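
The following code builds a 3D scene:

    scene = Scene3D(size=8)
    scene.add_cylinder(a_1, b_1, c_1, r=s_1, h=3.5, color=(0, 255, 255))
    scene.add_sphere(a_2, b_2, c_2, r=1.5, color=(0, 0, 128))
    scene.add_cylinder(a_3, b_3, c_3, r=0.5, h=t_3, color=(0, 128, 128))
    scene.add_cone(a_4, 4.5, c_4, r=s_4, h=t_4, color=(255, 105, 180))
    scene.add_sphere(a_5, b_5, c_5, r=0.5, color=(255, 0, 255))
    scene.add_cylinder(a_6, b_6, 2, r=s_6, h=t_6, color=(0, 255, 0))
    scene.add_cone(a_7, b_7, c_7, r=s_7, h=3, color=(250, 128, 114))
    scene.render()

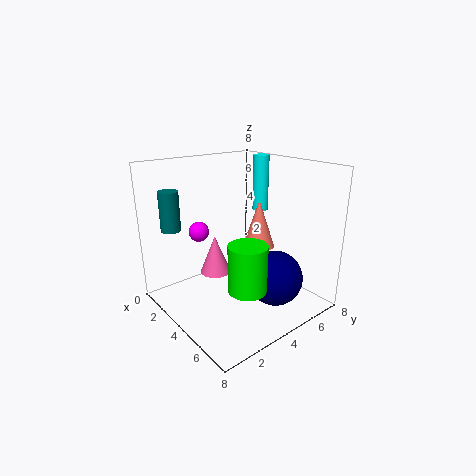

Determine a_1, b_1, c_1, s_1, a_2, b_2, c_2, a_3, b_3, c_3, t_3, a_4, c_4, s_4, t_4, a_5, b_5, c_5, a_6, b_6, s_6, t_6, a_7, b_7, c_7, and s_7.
a_1 = 2
b_1 = 7.5
c_1 = 4.5
s_1 = 0.5
a_2 = 6
b_2 = 5
c_2 = 2
a_3 = 3
b_3 = 0.5
c_3 = 5
t_3 = 2
a_4 = 1
c_4 = 0.5
s_4 = 1
t_4 = 2.5
a_5 = 4
b_5 = 1.5
c_5 = 5
a_6 = 6
b_6 = 3
s_6 = 1
t_6 = 2.5
a_7 = 3
b_7 = 6.5
c_7 = 2.5
s_7 = 1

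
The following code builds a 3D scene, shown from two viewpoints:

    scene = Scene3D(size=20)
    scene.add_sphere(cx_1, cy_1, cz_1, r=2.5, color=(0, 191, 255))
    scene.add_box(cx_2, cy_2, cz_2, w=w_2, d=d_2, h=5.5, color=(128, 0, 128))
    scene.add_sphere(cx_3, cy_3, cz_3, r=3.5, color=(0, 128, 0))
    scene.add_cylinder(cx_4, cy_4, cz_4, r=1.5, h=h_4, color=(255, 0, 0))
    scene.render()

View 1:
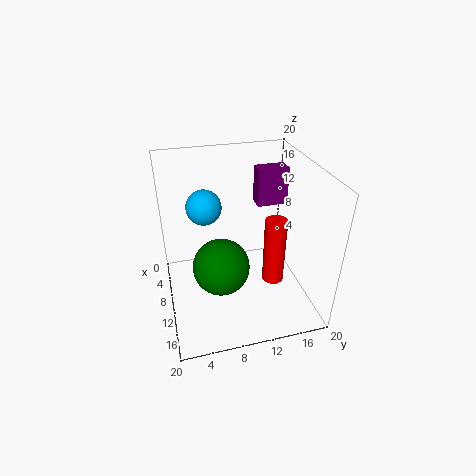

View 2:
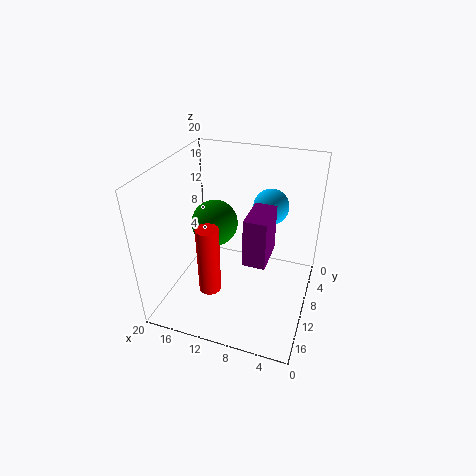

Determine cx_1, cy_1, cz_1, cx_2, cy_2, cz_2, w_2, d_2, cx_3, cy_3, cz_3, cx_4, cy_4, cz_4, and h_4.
cx_1 = 6.5
cy_1 = 6
cz_1 = 13.5
cx_2 = 4
cy_2 = 14
cz_2 = 12.5
w_2 = 2.5
d_2 = 4.5
cx_3 = 15
cy_3 = 6.5
cz_3 = 9.5
cx_4 = 12.5
cy_4 = 14.5
cz_4 = 4
h_4 = 9.5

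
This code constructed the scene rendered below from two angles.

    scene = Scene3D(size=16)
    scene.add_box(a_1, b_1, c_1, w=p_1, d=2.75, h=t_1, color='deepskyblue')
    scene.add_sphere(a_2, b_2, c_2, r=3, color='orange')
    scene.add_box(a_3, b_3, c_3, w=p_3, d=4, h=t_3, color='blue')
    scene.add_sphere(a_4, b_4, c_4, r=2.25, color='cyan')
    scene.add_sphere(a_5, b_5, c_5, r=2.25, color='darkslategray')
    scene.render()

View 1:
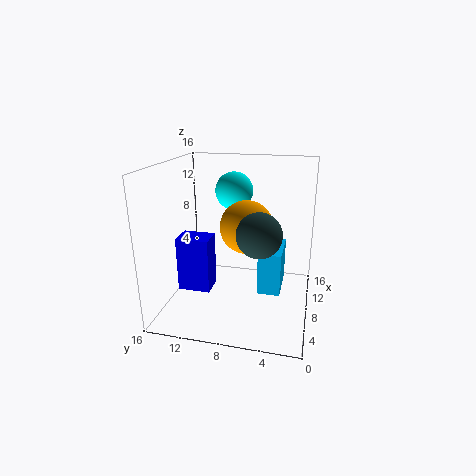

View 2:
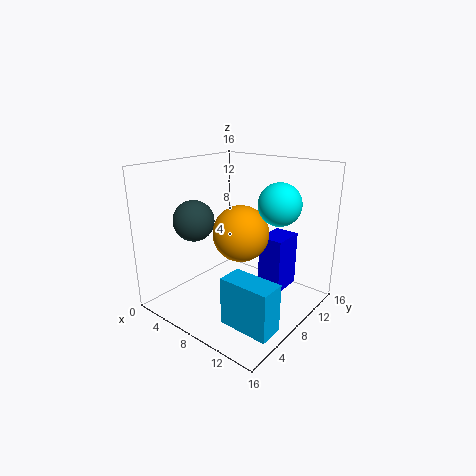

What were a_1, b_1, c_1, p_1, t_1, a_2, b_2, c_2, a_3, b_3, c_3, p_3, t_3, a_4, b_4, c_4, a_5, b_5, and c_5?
a_1 = 9.5; b_1 = 3.25; c_1 = 0.25; p_1 = 5.5; t_1 = 5.25; a_2 = 9; b_2 = 7.25; c_2 = 9; a_3 = 8.25; b_3 = 11.75; c_3 = 0.25; p_3 = 3; t_3 = 6.75; a_4 = 12.25; b_4 = 9.5; c_4 = 12.25; a_5 = 4.25; b_5 = 5; c_5 = 10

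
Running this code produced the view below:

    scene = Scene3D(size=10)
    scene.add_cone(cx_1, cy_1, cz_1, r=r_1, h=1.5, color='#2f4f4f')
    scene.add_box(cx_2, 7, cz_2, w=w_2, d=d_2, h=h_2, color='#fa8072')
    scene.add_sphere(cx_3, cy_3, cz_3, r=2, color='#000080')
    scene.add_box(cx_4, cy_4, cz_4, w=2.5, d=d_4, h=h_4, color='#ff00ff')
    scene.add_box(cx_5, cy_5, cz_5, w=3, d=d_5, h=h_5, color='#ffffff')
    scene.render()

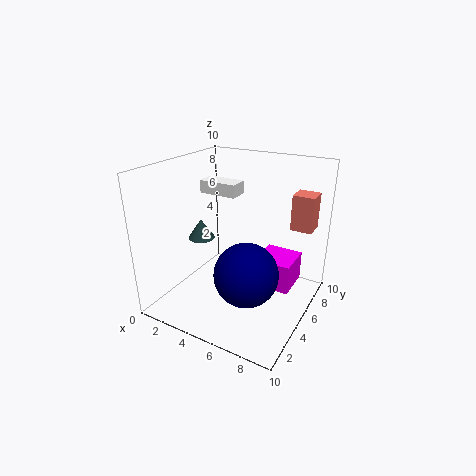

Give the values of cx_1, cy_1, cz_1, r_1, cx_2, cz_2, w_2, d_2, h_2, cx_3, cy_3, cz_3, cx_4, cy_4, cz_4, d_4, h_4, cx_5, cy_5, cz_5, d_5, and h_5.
cx_1 = 1.5
cy_1 = 5.5
cz_1 = 4
r_1 = 1
cx_2 = 8
cz_2 = 5.5
w_2 = 1.5
d_2 = 1.5
h_2 = 2.5
cx_3 = 7
cy_3 = 2.5
cz_3 = 4
cx_4 = 6.5
cy_4 = 4.5
cz_4 = 2
d_4 = 2.5
h_4 = 2
cx_5 = 0.5
cy_5 = 7
cz_5 = 7
d_5 = 1.5
h_5 = 1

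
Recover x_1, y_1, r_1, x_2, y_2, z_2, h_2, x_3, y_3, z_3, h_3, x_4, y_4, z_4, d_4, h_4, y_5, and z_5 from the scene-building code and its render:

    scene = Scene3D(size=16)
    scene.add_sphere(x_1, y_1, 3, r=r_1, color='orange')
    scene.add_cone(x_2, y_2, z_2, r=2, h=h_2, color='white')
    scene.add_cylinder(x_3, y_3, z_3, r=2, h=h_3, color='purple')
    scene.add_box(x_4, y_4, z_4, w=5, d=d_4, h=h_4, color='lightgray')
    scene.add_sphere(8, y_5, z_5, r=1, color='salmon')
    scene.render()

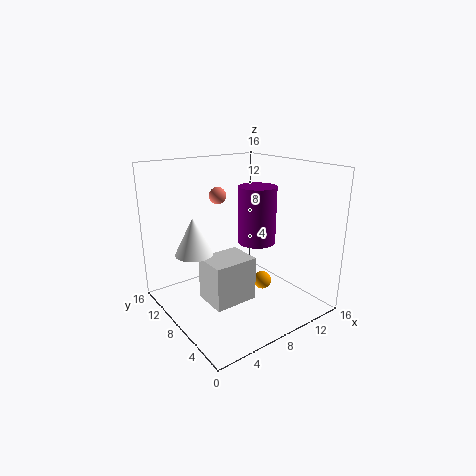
x_1 = 10, y_1 = 6, r_1 = 1, x_2 = 3, y_2 = 9, z_2 = 7, h_2 = 4, x_3 = 9, y_3 = 6, z_3 = 8, h_3 = 6, x_4 = 4, y_4 = 6, z_4 = 1, d_4 = 4, h_4 = 5, y_5 = 12, z_5 = 12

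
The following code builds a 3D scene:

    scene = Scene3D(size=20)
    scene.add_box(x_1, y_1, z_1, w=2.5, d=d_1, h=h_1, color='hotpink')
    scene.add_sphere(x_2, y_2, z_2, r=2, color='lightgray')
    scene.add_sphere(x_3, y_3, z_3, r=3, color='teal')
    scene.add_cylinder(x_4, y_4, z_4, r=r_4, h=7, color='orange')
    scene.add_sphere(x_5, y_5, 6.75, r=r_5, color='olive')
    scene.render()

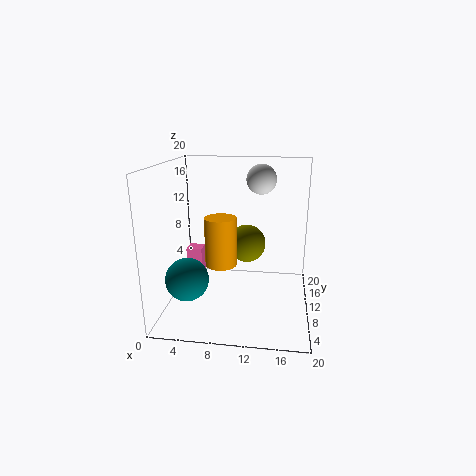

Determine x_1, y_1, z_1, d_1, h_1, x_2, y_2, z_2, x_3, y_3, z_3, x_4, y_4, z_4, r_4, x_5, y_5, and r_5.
x_1 = 0.75
y_1 = 15.25
z_1 = 1
d_1 = 2.5
h_1 = 4.75
x_2 = 13
y_2 = 11
z_2 = 18
x_3 = 3.25
y_3 = 7.25
z_3 = 4.5
x_4 = 7.5
y_4 = 10.25
z_4 = 5.75
r_4 = 2.25
x_5 = 10.5
y_5 = 16.5
r_5 = 3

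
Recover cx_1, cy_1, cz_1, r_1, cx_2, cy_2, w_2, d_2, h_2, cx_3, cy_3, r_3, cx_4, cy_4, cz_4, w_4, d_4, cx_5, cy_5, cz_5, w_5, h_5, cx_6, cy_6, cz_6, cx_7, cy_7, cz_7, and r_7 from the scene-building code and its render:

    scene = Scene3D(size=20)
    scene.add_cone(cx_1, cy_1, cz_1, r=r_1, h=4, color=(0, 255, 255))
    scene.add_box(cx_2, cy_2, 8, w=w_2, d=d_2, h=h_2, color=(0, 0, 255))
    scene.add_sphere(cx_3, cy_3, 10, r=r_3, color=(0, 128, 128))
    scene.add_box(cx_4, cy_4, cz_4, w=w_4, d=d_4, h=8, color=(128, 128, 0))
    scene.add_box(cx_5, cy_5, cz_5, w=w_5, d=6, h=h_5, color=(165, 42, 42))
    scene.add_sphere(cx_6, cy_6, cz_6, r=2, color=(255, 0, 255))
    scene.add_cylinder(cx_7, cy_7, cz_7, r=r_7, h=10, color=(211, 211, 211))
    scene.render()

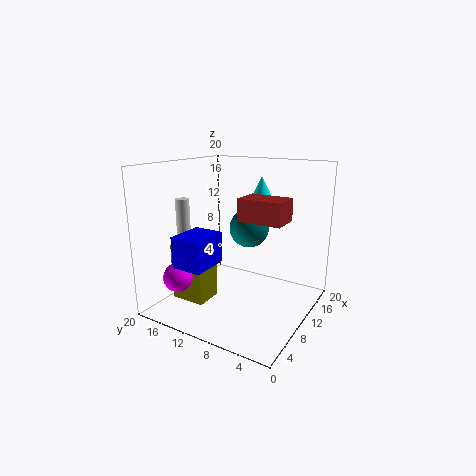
cx_1 = 15; cy_1 = 9; cz_1 = 14; r_1 = 2; cx_2 = 1; cy_2 = 10; w_2 = 5; d_2 = 4; h_2 = 4; cx_3 = 15; cy_3 = 11; r_3 = 3; cx_4 = 5; cy_4 = 13; cz_4 = 1; w_4 = 4; d_4 = 5; cx_5 = 8; cy_5 = 3; cz_5 = 13; w_5 = 4; h_5 = 3; cx_6 = 4; cy_6 = 16; cz_6 = 5; cx_7 = 8; cy_7 = 18; cz_7 = 5; r_7 = 1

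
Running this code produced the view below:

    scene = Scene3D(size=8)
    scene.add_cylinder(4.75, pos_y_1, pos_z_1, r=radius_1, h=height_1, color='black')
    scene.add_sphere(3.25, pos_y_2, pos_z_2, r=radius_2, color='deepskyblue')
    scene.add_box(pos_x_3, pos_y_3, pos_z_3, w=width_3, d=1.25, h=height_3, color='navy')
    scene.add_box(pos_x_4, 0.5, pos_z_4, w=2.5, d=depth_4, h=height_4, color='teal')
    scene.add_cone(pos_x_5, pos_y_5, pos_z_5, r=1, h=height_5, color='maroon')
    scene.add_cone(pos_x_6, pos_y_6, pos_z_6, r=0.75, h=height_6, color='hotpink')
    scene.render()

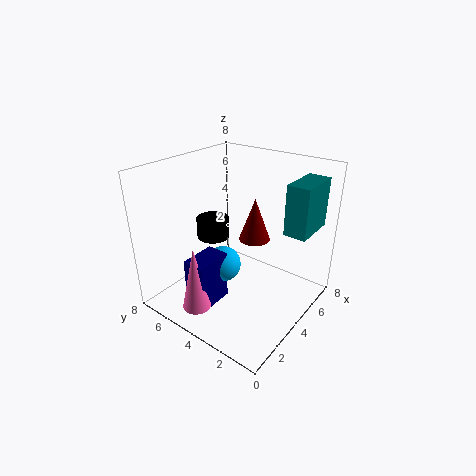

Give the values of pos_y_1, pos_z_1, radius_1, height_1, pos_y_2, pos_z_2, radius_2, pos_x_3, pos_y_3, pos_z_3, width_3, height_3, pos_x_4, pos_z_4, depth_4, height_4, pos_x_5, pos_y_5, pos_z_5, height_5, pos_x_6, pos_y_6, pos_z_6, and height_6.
pos_y_1 = 6.5, pos_z_1 = 3, radius_1 = 1, height_1 = 1.25, pos_y_2 = 4.5, pos_z_2 = 2.5, radius_2 = 1, pos_x_3 = 1, pos_y_3 = 4, pos_z_3 = 0.75, width_3 = 2, height_3 = 2.75, pos_x_4 = 5, pos_z_4 = 4.5, depth_4 = 1.25, height_4 = 2.75, pos_x_5 = 6.75, pos_y_5 = 4.75, pos_z_5 = 2.5, height_5 = 2.75, pos_x_6 = 1, pos_y_6 = 4.5, pos_z_6 = 1, height_6 = 3.5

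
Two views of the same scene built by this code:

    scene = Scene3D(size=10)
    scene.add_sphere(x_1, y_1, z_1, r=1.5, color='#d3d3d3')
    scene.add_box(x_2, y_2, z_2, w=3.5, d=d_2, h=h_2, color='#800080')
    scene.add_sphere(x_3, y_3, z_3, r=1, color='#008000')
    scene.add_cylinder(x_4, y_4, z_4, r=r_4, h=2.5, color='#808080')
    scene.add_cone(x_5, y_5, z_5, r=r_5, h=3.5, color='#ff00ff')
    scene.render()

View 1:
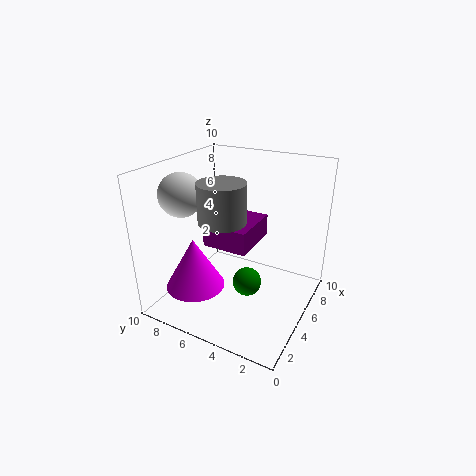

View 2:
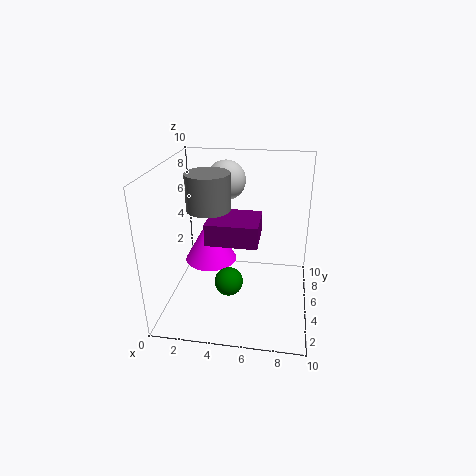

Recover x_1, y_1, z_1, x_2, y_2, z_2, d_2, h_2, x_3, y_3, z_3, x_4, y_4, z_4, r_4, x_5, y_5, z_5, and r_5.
x_1 = 3.5; y_1 = 8.5; z_1 = 8; x_2 = 3; y_2 = 3.5; z_2 = 5; d_2 = 3; h_2 = 1.5; x_3 = 4.5; y_3 = 4; z_3 = 2; x_4 = 3; y_4 = 5; z_4 = 7; r_4 = 1.5; x_5 = 2.5; y_5 = 7; z_5 = 2; r_5 = 2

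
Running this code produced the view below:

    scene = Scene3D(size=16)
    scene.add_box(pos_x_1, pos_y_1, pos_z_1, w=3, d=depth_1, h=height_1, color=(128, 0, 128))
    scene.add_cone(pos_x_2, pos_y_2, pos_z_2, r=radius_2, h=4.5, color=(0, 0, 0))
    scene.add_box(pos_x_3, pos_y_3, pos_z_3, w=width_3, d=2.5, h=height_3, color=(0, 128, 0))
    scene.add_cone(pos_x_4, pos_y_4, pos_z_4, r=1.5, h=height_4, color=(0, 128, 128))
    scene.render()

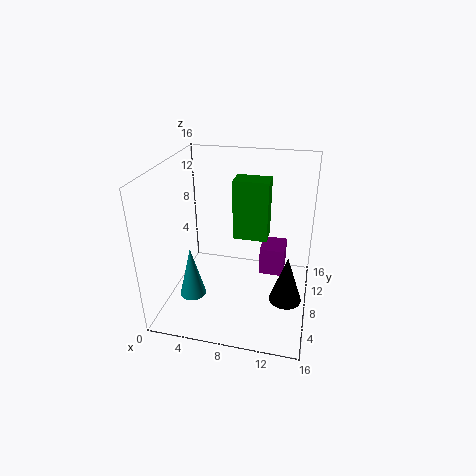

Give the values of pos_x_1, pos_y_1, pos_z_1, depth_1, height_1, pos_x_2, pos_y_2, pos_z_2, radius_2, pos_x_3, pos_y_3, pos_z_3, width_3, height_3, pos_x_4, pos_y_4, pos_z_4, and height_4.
pos_x_1 = 10; pos_y_1 = 11; pos_z_1 = 1.5; depth_1 = 3.5; height_1 = 3.5; pos_x_2 = 14; pos_y_2 = 2; pos_z_2 = 5.5; radius_2 = 1.5; pos_x_3 = 7; pos_y_3 = 9.5; pos_z_3 = 7; width_3 = 4; height_3 = 7; pos_x_4 = 3; pos_y_4 = 6; pos_z_4 = 1; height_4 = 6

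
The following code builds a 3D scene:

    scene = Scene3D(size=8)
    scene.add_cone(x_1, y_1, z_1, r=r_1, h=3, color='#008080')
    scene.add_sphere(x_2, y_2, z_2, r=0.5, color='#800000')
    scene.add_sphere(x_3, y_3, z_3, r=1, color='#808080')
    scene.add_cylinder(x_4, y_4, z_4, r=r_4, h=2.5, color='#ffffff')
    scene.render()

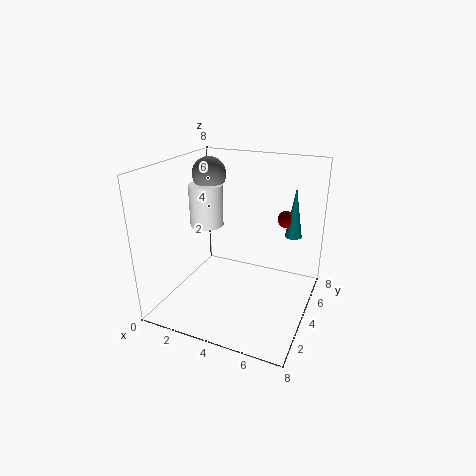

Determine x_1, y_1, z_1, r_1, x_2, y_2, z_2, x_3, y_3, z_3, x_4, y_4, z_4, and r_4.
x_1 = 6.5; y_1 = 6.5; z_1 = 3.5; r_1 = 0.5; x_2 = 6; y_2 = 6.5; z_2 = 4.5; x_3 = 1.5; y_3 = 5.5; z_3 = 7; x_4 = 1.5; y_4 = 5; z_4 = 4; r_4 = 1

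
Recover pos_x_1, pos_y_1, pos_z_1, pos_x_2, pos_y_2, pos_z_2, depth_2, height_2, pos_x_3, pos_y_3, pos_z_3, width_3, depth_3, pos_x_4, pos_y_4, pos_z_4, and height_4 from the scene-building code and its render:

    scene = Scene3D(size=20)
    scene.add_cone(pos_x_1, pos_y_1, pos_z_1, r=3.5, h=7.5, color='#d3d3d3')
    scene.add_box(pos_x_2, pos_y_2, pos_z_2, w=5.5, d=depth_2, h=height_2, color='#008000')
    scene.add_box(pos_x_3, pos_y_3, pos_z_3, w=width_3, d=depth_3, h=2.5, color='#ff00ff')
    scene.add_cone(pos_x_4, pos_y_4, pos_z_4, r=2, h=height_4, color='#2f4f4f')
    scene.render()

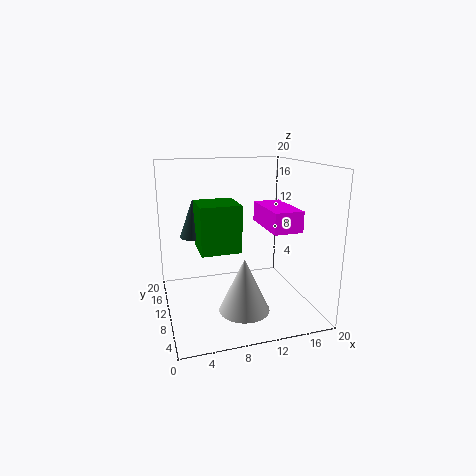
pos_x_1 = 10
pos_y_1 = 7
pos_z_1 = 0.5
pos_x_2 = 4.5
pos_y_2 = 8
pos_z_2 = 8.5
depth_2 = 5.5
height_2 = 6.5
pos_x_3 = 11.5
pos_y_3 = 1
pos_z_3 = 13
width_3 = 3.5
depth_3 = 7
pos_x_4 = 4.5
pos_y_4 = 14
pos_z_4 = 9.5
height_4 = 5.5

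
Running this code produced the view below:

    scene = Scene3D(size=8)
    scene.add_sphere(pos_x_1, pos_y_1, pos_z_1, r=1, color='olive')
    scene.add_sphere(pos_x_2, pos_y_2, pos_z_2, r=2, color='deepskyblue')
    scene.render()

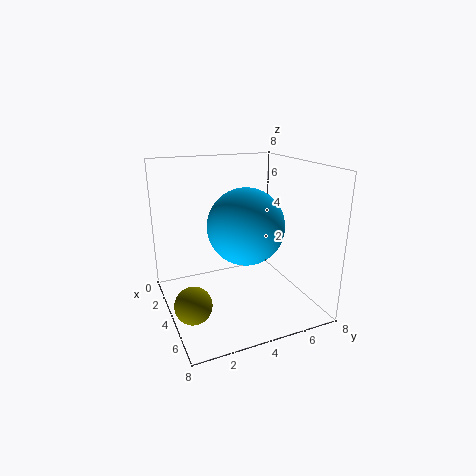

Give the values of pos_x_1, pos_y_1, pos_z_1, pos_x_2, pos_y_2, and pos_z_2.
pos_x_1 = 5
pos_y_1 = 1
pos_z_1 = 1
pos_x_2 = 5
pos_y_2 = 4
pos_z_2 = 5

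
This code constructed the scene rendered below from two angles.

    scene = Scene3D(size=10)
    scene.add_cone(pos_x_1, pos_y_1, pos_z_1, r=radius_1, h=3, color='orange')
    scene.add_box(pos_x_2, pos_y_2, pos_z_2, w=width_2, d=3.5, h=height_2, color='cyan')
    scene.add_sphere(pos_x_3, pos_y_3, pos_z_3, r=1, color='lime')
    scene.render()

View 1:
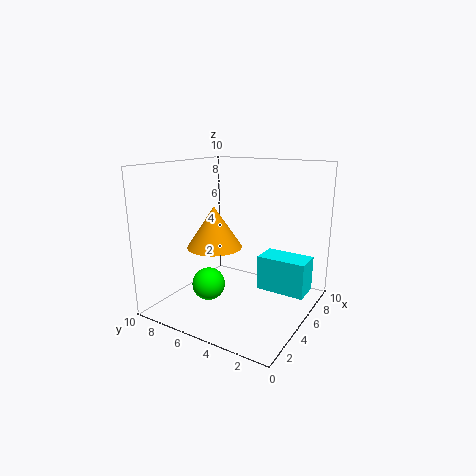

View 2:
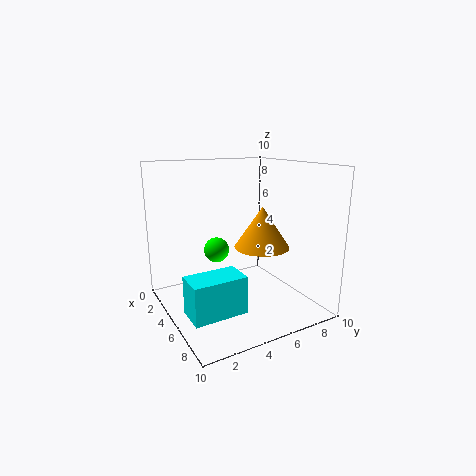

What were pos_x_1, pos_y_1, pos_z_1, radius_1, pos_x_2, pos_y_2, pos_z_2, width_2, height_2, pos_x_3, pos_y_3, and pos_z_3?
pos_x_1 = 5; pos_y_1 = 7; pos_z_1 = 4; radius_1 = 2; pos_x_2 = 6; pos_y_2 = 0.5; pos_z_2 = 1; width_2 = 2; height_2 = 2.5; pos_x_3 = 1.5; pos_y_3 = 5; pos_z_3 = 3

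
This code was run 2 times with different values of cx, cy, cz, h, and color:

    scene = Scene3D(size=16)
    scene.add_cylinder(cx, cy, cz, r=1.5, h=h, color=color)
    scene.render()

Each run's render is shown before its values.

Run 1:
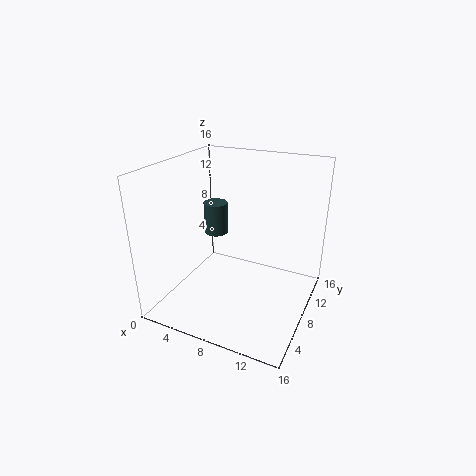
cx = 3; cy = 12; cz = 6; h = 4; color = 'darkslategray'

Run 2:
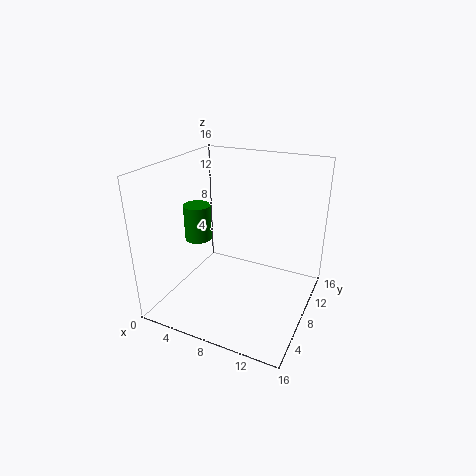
cx = 3.5; cy = 7; cz = 7.5; h = 4; color = 'green'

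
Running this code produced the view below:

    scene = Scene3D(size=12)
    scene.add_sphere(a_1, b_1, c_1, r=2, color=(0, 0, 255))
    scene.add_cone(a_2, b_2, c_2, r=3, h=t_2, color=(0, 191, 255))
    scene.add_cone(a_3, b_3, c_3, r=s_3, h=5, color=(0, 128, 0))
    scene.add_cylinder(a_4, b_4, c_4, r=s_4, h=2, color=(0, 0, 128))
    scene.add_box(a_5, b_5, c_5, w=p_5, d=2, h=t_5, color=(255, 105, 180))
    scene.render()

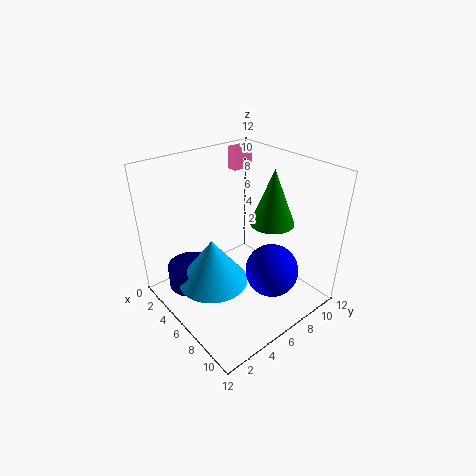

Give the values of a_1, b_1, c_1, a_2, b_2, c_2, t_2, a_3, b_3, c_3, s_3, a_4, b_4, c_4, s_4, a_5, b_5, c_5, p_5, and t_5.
a_1 = 10, b_1 = 6, c_1 = 5, a_2 = 5, b_2 = 4, c_2 = 2, t_2 = 4, a_3 = 6, b_3 = 10, c_3 = 6, s_3 = 2, a_4 = 3, b_4 = 3, c_4 = 1, s_4 = 2, a_5 = 1, b_5 = 9, c_5 = 10, p_5 = 1, t_5 = 2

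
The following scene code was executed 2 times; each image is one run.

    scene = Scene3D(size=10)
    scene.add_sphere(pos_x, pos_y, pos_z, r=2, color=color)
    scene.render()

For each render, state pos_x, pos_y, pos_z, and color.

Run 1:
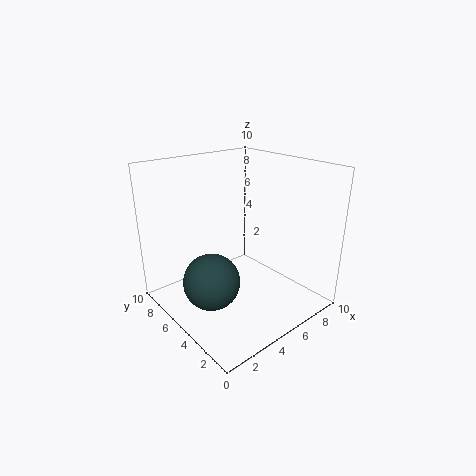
pos_x = 3, pos_y = 5.5, pos_z = 2, color = 'darkslategray'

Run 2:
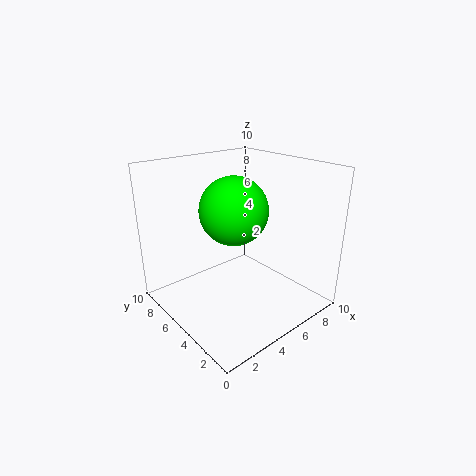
pos_x = 3, pos_y = 3, pos_z = 8, color = 'lime'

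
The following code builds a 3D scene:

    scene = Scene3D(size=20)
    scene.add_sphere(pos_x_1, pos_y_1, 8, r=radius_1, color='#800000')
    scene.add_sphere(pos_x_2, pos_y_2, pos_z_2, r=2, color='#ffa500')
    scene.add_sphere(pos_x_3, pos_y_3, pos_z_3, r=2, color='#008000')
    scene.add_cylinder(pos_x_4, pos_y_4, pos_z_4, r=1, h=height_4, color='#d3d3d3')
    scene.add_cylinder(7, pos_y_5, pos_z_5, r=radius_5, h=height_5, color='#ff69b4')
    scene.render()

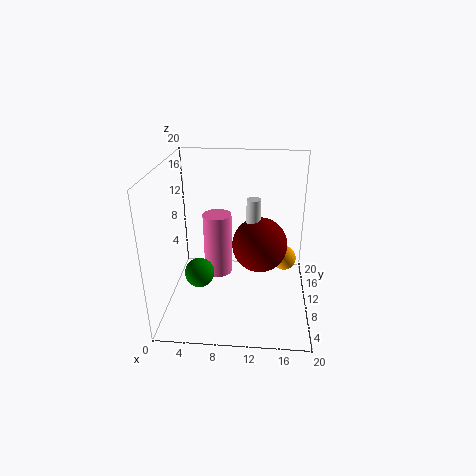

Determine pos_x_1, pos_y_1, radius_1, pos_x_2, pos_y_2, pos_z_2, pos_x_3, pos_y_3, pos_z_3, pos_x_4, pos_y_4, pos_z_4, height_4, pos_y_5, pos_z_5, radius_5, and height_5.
pos_x_1 = 13
pos_y_1 = 12
radius_1 = 4
pos_x_2 = 17
pos_y_2 = 17
pos_z_2 = 3
pos_x_3 = 5
pos_y_3 = 7
pos_z_3 = 6
pos_x_4 = 12
pos_y_4 = 12
pos_z_4 = 9
height_4 = 6
pos_y_5 = 11
pos_z_5 = 4
radius_5 = 2
height_5 = 9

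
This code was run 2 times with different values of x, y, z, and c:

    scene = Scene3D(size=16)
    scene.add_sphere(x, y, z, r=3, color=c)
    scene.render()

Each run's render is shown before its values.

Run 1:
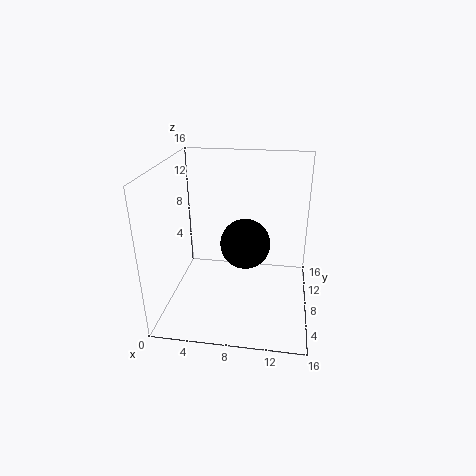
x = 8.5; y = 10.5; z = 6; c = 'black'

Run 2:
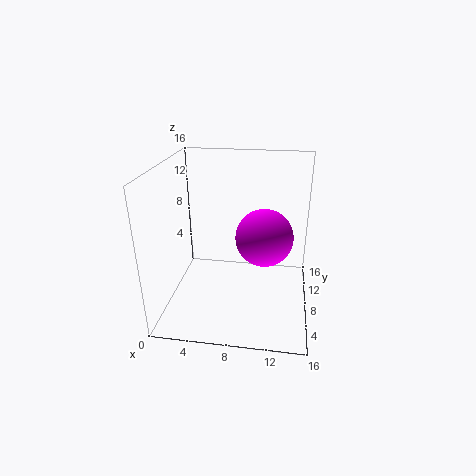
x = 11; y = 6.5; z = 9; c = 'magenta'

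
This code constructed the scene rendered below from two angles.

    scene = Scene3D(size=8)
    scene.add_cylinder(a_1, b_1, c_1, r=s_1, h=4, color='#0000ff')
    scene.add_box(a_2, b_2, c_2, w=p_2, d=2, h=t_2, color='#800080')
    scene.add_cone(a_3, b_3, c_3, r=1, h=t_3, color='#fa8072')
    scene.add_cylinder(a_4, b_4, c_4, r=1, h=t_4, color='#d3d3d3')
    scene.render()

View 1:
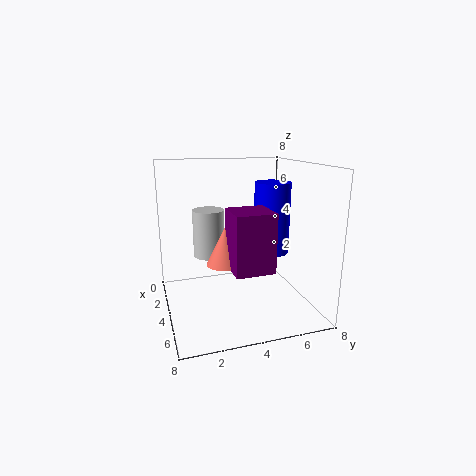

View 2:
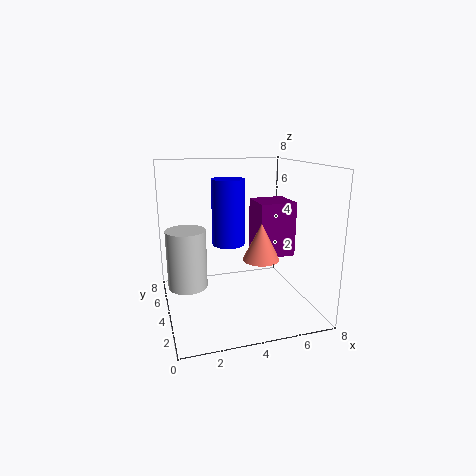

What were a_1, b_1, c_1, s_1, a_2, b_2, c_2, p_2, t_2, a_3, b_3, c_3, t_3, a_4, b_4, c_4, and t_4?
a_1 = 4
b_1 = 6
c_1 = 3
s_1 = 1
a_2 = 5
b_2 = 3
c_2 = 3
p_2 = 2
t_2 = 3
a_3 = 5
b_3 = 3
c_3 = 3
t_3 = 2
a_4 = 1
b_4 = 3
c_4 = 2
t_4 = 3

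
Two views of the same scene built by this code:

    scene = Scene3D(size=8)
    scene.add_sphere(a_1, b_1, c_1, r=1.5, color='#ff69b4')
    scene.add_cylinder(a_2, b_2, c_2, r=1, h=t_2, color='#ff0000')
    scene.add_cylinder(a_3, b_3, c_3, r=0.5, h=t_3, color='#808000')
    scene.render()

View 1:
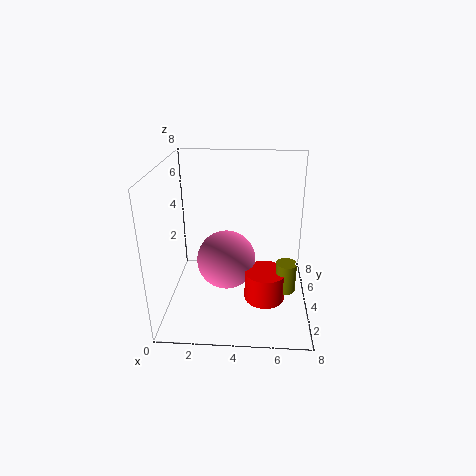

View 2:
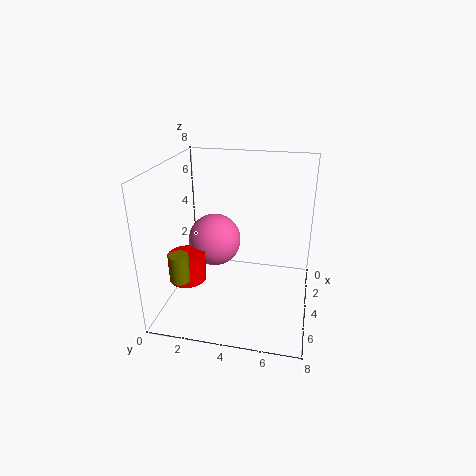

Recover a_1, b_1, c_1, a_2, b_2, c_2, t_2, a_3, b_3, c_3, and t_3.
a_1 = 3.5
b_1 = 2.5
c_1 = 3.5
a_2 = 5.5
b_2 = 1.5
c_2 = 2
t_2 = 1.5
a_3 = 6.5
b_3 = 1.5
c_3 = 2.5
t_3 = 1.5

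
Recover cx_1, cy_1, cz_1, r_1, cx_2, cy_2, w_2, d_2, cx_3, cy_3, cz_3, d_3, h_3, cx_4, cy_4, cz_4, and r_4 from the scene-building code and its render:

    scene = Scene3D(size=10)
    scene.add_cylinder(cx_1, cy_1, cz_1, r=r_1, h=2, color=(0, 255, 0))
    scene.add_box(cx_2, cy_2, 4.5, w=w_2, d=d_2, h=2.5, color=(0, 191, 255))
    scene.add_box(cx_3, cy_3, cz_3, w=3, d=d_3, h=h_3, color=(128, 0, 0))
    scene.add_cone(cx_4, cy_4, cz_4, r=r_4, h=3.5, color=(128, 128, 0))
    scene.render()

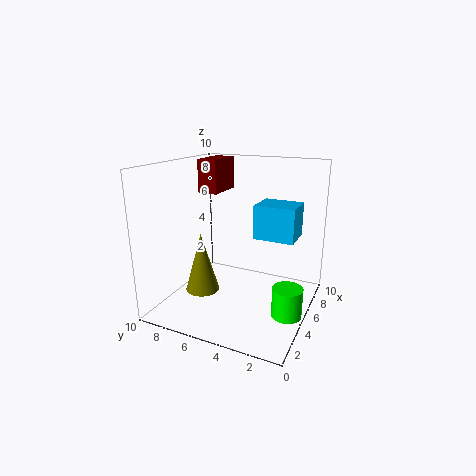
cx_1 = 4; cy_1 = 1; cz_1 = 0.5; r_1 = 1; cx_2 = 6.5; cy_2 = 1.5; w_2 = 2.5; d_2 = 3; cx_3 = 6.5; cy_3 = 7.5; cz_3 = 7.5; d_3 = 1.5; h_3 = 2.5; cx_4 = 1; cy_4 = 5.5; cz_4 = 3; r_4 = 1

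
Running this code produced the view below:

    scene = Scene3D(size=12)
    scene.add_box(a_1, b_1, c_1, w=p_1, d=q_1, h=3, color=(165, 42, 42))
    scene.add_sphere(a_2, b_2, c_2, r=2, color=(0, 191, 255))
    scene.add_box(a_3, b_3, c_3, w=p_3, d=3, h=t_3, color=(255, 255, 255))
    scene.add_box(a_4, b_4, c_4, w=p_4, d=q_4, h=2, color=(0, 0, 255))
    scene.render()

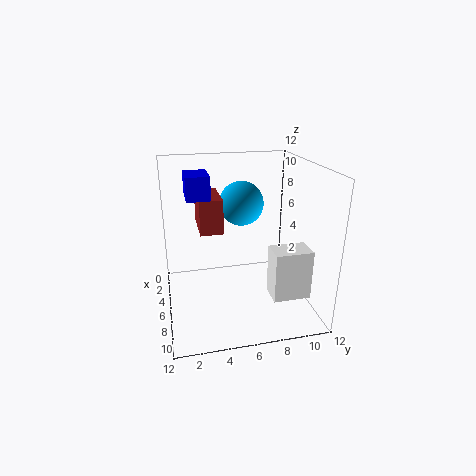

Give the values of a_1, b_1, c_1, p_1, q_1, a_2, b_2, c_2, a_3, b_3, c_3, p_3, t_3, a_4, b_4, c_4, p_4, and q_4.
a_1 = 1, b_1 = 3, c_1 = 6, p_1 = 4, q_1 = 2, a_2 = 3, b_2 = 7, c_2 = 8, a_3 = 8, b_3 = 8, c_3 = 2, p_3 = 2, t_3 = 4, a_4 = 2, b_4 = 2, c_4 = 9, p_4 = 3, q_4 = 2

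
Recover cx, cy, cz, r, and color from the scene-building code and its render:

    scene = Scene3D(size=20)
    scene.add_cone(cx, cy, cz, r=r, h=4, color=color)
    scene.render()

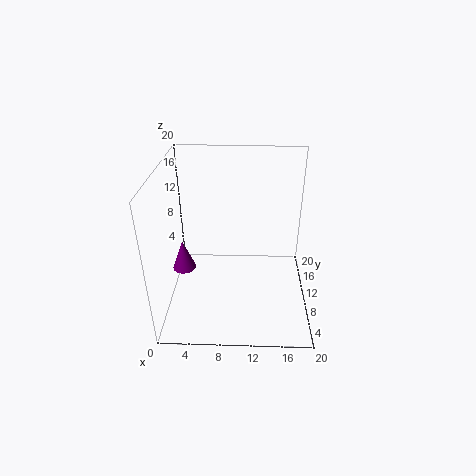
cx = 3; cy = 6.5; cz = 7.5; r = 1.5; color = 'purple'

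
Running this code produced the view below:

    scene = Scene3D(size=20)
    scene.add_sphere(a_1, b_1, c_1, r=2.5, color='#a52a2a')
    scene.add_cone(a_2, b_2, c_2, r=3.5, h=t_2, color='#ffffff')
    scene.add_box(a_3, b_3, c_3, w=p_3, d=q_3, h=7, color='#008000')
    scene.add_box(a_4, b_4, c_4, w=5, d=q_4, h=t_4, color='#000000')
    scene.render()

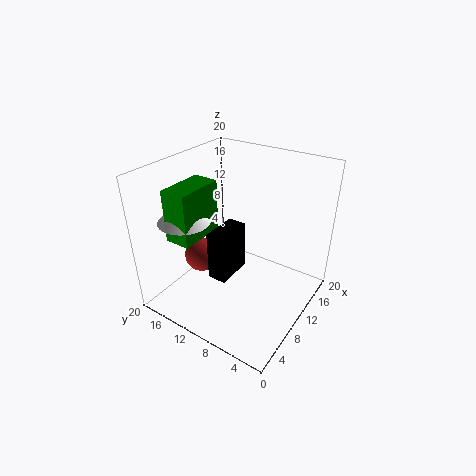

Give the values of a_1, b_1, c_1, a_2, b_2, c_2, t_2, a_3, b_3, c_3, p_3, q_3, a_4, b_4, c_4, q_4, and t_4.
a_1 = 8.5
b_1 = 15.5
c_1 = 6
a_2 = 5.5
b_2 = 15.5
c_2 = 13
t_2 = 3.5
a_3 = 3
b_3 = 13
c_3 = 11
p_3 = 6.5
q_3 = 3.5
a_4 = 4.5
b_4 = 8.5
c_4 = 6.5
q_4 = 2.5
t_4 = 6.5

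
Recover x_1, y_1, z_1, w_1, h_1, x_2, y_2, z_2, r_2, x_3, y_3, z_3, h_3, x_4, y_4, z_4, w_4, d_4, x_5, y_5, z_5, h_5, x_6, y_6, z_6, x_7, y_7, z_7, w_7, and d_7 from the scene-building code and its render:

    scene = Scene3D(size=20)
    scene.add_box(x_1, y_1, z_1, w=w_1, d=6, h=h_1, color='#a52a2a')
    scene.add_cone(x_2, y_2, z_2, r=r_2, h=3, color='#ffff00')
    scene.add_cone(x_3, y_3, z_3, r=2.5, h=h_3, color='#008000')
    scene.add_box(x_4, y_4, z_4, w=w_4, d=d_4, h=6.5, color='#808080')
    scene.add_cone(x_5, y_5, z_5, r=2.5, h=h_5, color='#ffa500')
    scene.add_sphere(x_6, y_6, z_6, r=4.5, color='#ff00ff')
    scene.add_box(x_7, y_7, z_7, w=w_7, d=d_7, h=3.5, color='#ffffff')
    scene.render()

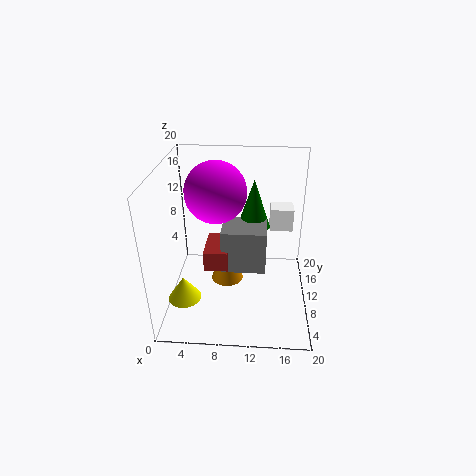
x_1 = 5; y_1 = 9.5; z_1 = 4.5; w_1 = 3.5; h_1 = 3; x_2 = 4; y_2 = 2; z_2 = 6; r_2 = 2; x_3 = 12; y_3 = 15.5; z_3 = 9; h_3 = 7.5; x_4 = 7.5; y_4 = 10; z_4 = 4; w_4 = 6.5; d_4 = 5.5; x_5 = 8; y_5 = 13.5; z_5 = 0.5; h_5 = 7.5; x_6 = 6.5; y_6 = 14; z_6 = 15; x_7 = 14.5; y_7 = 15; z_7 = 8.5; w_7 = 3.5; d_7 = 3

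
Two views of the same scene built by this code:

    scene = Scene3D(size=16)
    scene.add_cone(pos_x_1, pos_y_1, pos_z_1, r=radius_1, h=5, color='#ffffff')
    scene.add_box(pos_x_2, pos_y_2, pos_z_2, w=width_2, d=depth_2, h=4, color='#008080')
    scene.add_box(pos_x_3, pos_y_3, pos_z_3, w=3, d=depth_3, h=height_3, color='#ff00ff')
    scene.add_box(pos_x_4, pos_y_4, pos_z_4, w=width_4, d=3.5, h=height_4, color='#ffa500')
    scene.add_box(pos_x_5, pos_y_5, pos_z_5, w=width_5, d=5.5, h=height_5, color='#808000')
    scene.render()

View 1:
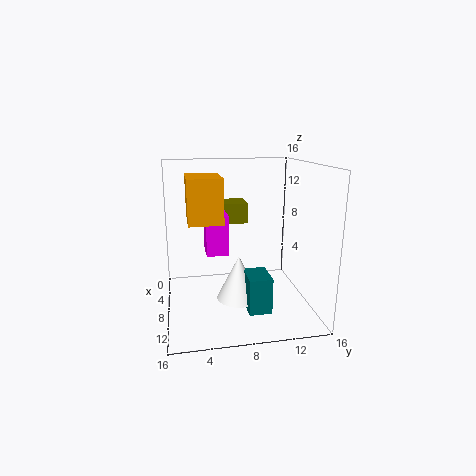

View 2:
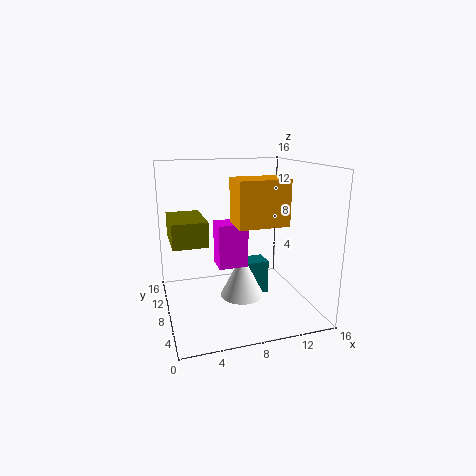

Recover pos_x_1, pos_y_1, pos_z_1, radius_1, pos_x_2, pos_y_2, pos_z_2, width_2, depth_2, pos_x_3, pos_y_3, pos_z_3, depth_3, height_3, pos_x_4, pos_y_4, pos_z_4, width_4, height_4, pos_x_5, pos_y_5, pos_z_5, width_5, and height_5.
pos_x_1 = 8.5
pos_y_1 = 8
pos_z_1 = 1
radius_1 = 2.5
pos_x_2 = 8.5
pos_y_2 = 8.5
pos_z_2 = 0.5
width_2 = 3.5
depth_2 = 2.5
pos_x_3 = 5
pos_y_3 = 4.5
pos_z_3 = 6
depth_3 = 2.5
height_3 = 4.5
pos_x_4 = 6.5
pos_y_4 = 2.5
pos_z_4 = 10.5
width_4 = 5
height_4 = 4.5
pos_x_5 = 0.5
pos_y_5 = 4.5
pos_z_5 = 8.5
width_5 = 3.5
height_5 = 2.5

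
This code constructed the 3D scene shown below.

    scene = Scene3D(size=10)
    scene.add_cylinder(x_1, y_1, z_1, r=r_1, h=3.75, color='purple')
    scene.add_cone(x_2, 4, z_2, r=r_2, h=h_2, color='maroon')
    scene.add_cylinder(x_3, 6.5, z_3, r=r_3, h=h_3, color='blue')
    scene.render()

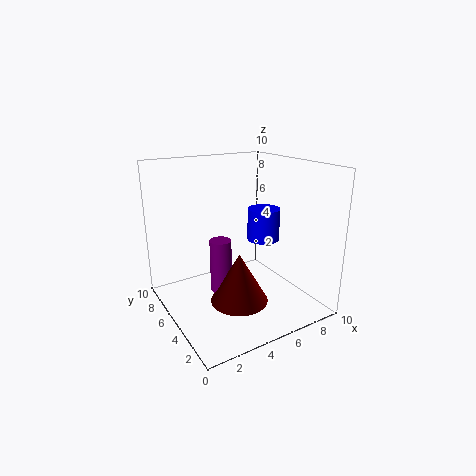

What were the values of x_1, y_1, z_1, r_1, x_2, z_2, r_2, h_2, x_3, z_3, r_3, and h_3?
x_1 = 3.75
y_1 = 5.25
z_1 = 1.25
r_1 = 0.75
x_2 = 4.5
z_2 = 0.75
r_2 = 2
h_2 = 3.5
x_3 = 8.25
z_3 = 3.75
r_3 = 1.25
h_3 = 2.5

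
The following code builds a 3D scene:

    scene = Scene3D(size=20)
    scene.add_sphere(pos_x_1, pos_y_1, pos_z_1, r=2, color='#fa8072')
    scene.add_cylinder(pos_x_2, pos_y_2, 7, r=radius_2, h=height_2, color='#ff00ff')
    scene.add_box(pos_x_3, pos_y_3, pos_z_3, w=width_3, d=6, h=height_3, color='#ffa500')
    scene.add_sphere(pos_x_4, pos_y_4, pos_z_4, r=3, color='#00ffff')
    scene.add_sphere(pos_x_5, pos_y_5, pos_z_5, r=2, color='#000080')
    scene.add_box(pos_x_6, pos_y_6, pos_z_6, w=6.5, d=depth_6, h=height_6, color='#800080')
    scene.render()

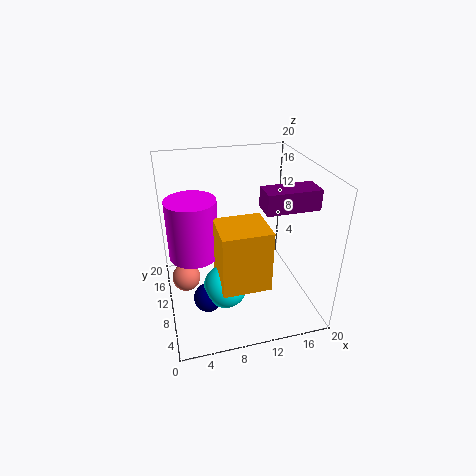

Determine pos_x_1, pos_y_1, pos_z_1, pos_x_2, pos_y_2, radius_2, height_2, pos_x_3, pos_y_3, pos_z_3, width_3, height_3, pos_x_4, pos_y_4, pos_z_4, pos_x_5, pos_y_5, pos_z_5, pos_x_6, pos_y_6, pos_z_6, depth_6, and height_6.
pos_x_1 = 2.5, pos_y_1 = 11, pos_z_1 = 4, pos_x_2 = 4, pos_y_2 = 12, radius_2 = 3.5, height_2 = 8.5, pos_x_3 = 6.5, pos_y_3 = 4, pos_z_3 = 5, width_3 = 6.5, height_3 = 8.5, pos_x_4 = 7.5, pos_y_4 = 7.5, pos_z_4 = 4, pos_x_5 = 5, pos_y_5 = 7.5, pos_z_5 = 2.5, pos_x_6 = 11.5, pos_y_6 = 3, pos_z_6 = 16.5, depth_6 = 3, height_6 = 2.5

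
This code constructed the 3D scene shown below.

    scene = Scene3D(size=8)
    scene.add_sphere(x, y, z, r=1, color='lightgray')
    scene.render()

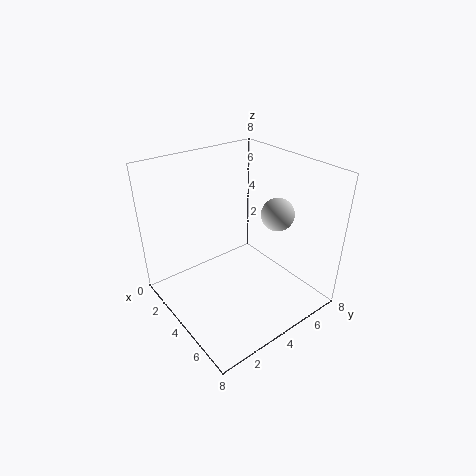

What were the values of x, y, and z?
x = 4
y = 7
z = 4.5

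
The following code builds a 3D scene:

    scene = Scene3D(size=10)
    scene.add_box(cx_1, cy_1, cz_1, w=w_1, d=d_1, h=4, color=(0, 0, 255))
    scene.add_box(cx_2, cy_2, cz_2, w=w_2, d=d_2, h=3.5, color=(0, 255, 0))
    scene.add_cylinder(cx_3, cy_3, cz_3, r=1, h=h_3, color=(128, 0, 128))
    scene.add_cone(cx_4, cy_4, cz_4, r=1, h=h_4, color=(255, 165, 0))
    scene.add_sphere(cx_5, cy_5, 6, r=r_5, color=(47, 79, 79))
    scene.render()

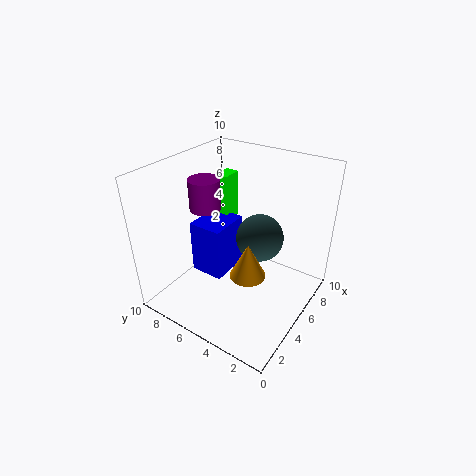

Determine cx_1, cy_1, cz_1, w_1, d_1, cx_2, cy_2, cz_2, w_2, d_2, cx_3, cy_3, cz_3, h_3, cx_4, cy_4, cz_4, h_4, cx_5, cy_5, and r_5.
cx_1 = 4; cy_1 = 6; cz_1 = 1.5; w_1 = 3; d_1 = 2.5; cx_2 = 6.5; cy_2 = 7; cz_2 = 5; w_2 = 1.5; d_2 = 1; cx_3 = 3.5; cy_3 = 6.5; cz_3 = 7.5; h_3 = 2; cx_4 = 1.5; cy_4 = 2; cz_4 = 5.5; h_4 = 2; cx_5 = 4.5; cy_5 = 3; r_5 = 1.5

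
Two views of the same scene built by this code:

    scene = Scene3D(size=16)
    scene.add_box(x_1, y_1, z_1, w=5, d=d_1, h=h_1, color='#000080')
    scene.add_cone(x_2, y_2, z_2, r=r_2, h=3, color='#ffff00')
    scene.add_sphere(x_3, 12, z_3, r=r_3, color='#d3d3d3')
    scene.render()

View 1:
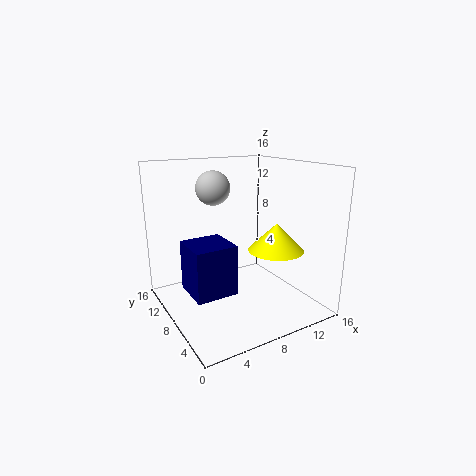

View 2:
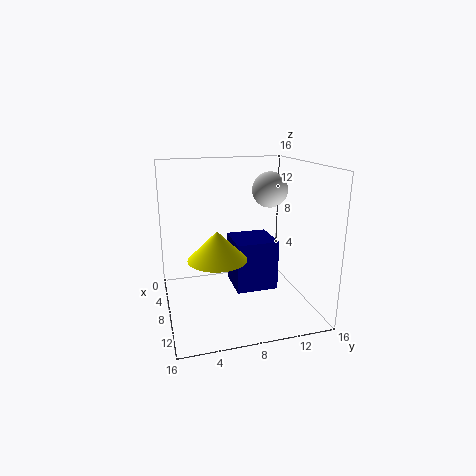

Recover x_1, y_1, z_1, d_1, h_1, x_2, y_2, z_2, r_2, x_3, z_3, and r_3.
x_1 = 3
y_1 = 8
z_1 = 1
d_1 = 5
h_1 = 6
x_2 = 11
y_2 = 5
z_2 = 7
r_2 = 3
x_3 = 7
z_3 = 13
r_3 = 2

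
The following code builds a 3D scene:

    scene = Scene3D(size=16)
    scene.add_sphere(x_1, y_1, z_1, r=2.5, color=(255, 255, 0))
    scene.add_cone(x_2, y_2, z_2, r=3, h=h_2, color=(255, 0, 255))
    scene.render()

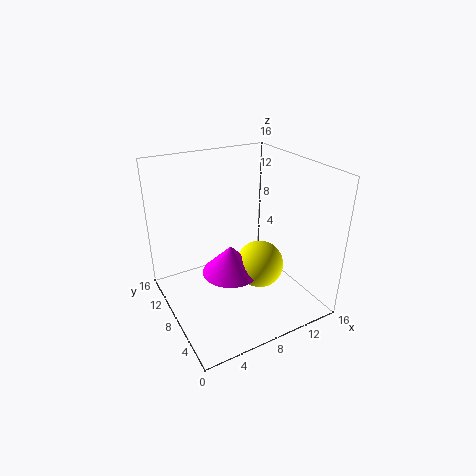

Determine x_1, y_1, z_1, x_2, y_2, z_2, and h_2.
x_1 = 9, y_1 = 5, z_1 = 6, x_2 = 6, y_2 = 6, z_2 = 5.5, h_2 = 3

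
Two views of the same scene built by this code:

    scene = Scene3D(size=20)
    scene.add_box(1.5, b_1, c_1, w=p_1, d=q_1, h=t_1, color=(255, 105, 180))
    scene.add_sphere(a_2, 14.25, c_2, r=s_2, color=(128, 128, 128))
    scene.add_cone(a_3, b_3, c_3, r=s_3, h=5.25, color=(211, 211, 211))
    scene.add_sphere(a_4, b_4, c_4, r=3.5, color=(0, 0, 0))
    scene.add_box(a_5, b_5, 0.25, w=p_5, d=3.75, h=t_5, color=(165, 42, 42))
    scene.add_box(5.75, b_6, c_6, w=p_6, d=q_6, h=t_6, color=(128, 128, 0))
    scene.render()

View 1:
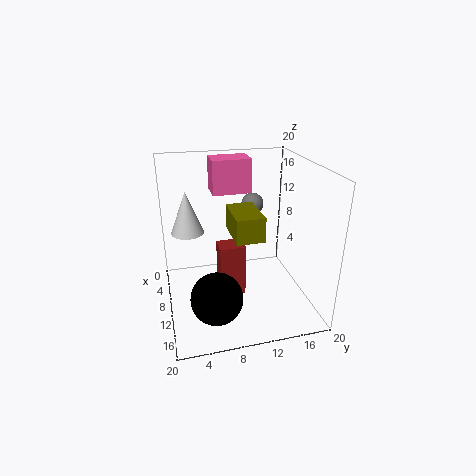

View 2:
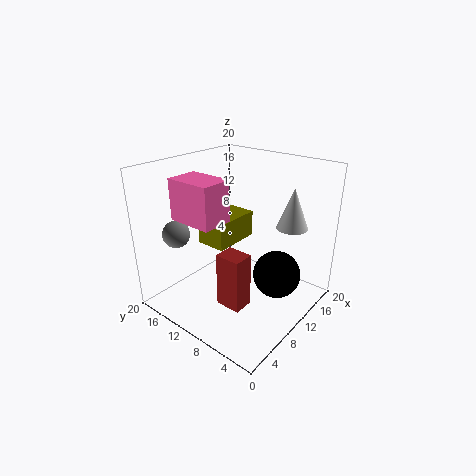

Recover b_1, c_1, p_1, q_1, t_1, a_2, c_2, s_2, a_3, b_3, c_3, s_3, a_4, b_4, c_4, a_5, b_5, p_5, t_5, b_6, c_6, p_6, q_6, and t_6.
b_1 = 7.5; c_1 = 14.75; p_1 = 4; q_1 = 5.75; t_1 = 5; a_2 = 2.75; c_2 = 12; s_2 = 1.75; a_3 = 12.25; b_3 = 3; c_3 = 12.75; s_3 = 2; a_4 = 14.25; b_4 = 6; c_4 = 3.5; a_5 = 6.75; b_5 = 7.5; p_5 = 3; t_5 = 8; b_6 = 9.25; c_6 = 10; p_6 = 6.5; q_6 = 4; t_6 = 3.5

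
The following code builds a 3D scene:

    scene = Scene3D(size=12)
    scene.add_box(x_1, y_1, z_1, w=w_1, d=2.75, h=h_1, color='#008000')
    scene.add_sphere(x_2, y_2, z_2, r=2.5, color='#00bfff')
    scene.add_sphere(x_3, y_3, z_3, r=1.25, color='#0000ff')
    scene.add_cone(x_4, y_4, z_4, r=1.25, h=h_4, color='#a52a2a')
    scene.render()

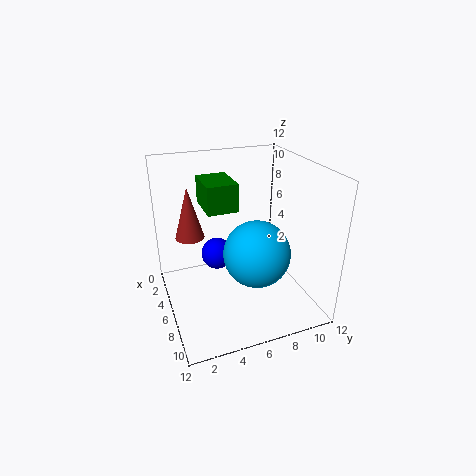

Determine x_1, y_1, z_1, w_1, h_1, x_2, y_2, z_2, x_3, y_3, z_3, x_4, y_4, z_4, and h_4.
x_1 = 0.5
y_1 = 4
z_1 = 7.5
w_1 = 3.75
h_1 = 2.5
x_2 = 9.25
y_2 = 6.25
z_2 = 6.25
x_3 = 6.5
y_3 = 4
z_3 = 5.25
x_4 = 3.5
y_4 = 2.5
z_4 = 5.5
h_4 = 4.5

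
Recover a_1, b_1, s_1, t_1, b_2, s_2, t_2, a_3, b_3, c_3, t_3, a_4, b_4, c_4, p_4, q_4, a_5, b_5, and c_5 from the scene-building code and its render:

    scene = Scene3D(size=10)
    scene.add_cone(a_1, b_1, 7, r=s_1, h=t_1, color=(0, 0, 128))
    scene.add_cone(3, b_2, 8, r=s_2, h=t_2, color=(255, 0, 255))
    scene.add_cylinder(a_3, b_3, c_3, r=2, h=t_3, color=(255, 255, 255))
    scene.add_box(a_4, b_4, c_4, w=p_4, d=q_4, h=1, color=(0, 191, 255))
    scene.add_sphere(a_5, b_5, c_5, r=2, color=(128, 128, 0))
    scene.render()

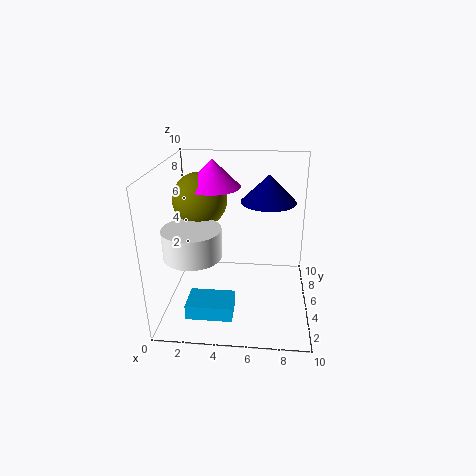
a_1 = 7, b_1 = 7, s_1 = 2, t_1 = 2, b_2 = 7, s_2 = 2, t_2 = 2, a_3 = 2, b_3 = 4, c_3 = 4, t_3 = 2, a_4 = 2, b_4 = 1, c_4 = 1, p_4 = 3, q_4 = 2, a_5 = 2, b_5 = 7, c_5 = 7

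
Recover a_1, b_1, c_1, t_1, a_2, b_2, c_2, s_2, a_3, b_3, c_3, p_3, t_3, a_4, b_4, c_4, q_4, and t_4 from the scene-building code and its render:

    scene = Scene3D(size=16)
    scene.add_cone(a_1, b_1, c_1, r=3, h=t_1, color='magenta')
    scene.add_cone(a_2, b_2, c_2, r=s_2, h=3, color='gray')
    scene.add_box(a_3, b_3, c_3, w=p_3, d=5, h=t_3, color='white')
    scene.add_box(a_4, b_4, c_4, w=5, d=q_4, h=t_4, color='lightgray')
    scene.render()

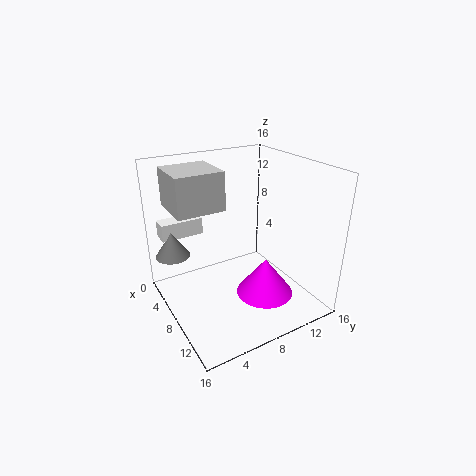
a_1 = 12; b_1 = 9; c_1 = 3; t_1 = 4; a_2 = 3; b_2 = 2; c_2 = 5; s_2 = 2; a_3 = 1; b_3 = 1; c_3 = 7; p_3 = 2; t_3 = 2; a_4 = 4; b_4 = 1; c_4 = 12; q_4 = 5; t_4 = 4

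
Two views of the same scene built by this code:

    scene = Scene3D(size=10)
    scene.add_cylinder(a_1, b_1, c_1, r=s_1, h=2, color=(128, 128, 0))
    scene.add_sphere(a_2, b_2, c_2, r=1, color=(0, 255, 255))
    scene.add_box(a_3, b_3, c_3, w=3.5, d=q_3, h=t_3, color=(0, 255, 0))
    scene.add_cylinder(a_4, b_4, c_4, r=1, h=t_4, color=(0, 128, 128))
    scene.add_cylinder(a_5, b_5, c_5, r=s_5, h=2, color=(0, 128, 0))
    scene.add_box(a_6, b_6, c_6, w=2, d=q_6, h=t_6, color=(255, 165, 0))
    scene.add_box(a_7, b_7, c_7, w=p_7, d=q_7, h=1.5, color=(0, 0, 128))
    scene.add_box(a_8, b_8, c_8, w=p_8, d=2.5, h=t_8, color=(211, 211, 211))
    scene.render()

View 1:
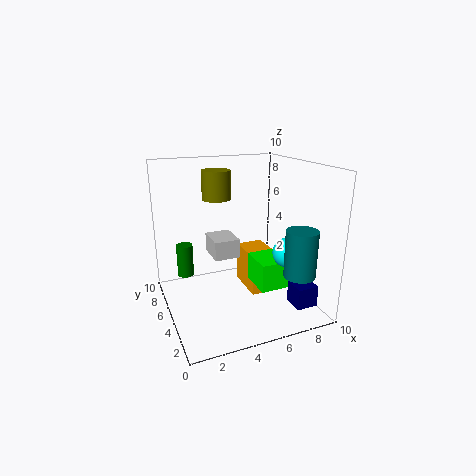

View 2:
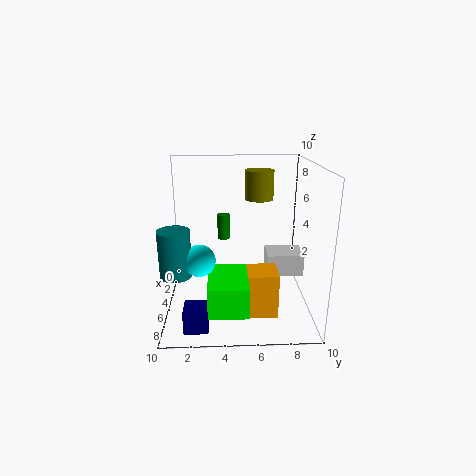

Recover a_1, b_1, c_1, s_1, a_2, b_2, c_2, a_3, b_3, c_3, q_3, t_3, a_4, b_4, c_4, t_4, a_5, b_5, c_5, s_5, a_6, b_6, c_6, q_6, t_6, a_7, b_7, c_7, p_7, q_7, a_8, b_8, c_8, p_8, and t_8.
a_1 = 4
b_1 = 6.5
c_1 = 7.5
s_1 = 1
a_2 = 7.5
b_2 = 2.5
c_2 = 4.5
a_3 = 6
b_3 = 3
c_3 = 1.5
q_3 = 2.5
t_3 = 2
a_4 = 7.5
b_4 = 1
c_4 = 3.5
t_4 = 3
a_5 = 1
b_5 = 4
c_5 = 3.5
s_5 = 0.5
a_6 = 6
b_6 = 4.5
c_6 = 0.5
q_6 = 3
t_6 = 3
a_7 = 8
b_7 = 1.5
c_7 = 0.5
p_7 = 1.5
q_7 = 1.5
a_8 = 4
b_8 = 7
c_8 = 2.5
p_8 = 2
t_8 = 1.5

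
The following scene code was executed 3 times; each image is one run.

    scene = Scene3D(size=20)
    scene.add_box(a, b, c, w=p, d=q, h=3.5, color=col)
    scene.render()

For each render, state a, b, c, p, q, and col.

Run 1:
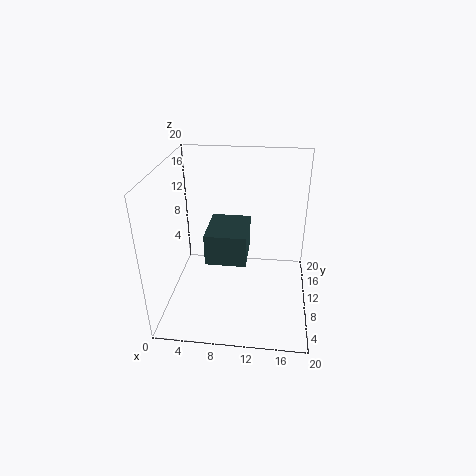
a = 7.5
b = 0.5
c = 12
p = 4.5
q = 5.5
col = 'darkslategray'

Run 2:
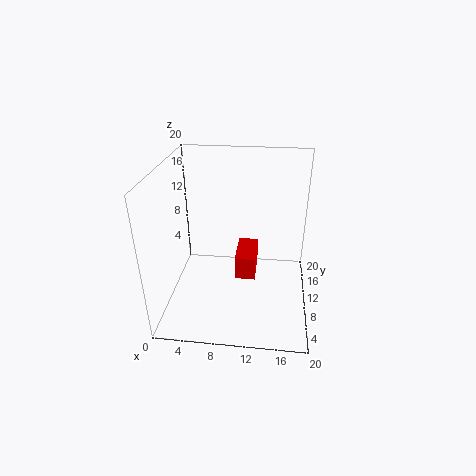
a = 9.5
b = 10
c = 3
p = 3
q = 6
col = 'red'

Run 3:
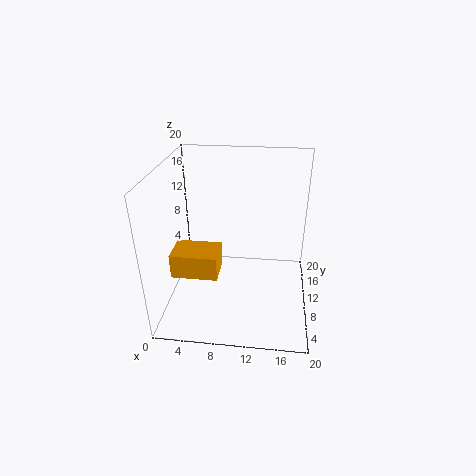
a = 1
b = 6.5
c = 5
p = 6.5
q = 4.5
col = 'orange'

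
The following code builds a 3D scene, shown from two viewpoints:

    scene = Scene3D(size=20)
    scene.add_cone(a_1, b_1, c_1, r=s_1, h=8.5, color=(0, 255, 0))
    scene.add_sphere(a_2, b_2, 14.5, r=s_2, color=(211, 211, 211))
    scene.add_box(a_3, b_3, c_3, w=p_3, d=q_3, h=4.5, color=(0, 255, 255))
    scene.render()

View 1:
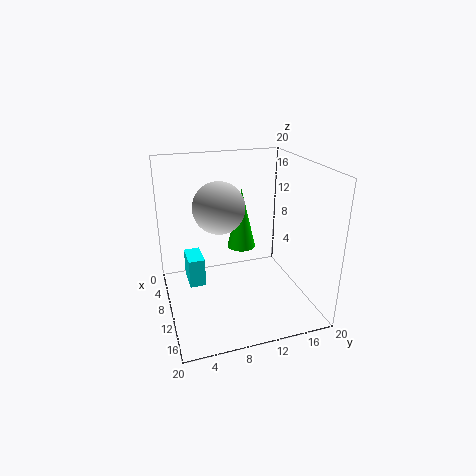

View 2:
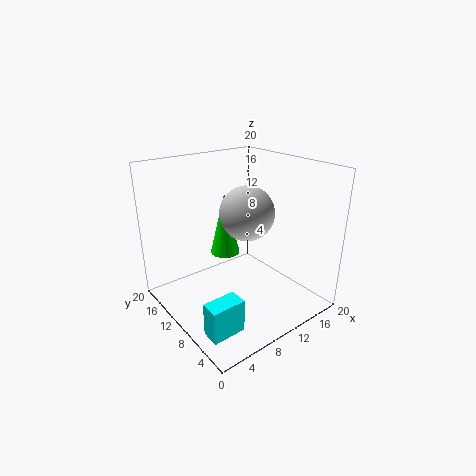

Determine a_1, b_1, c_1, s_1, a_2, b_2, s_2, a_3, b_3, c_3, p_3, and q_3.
a_1 = 8.5; b_1 = 11; c_1 = 8; s_1 = 2; a_2 = 9.5; b_2 = 7.5; s_2 = 3.5; a_3 = 1.5; b_3 = 3.5; c_3 = 0.5; p_3 = 4.5; q_3 = 2.5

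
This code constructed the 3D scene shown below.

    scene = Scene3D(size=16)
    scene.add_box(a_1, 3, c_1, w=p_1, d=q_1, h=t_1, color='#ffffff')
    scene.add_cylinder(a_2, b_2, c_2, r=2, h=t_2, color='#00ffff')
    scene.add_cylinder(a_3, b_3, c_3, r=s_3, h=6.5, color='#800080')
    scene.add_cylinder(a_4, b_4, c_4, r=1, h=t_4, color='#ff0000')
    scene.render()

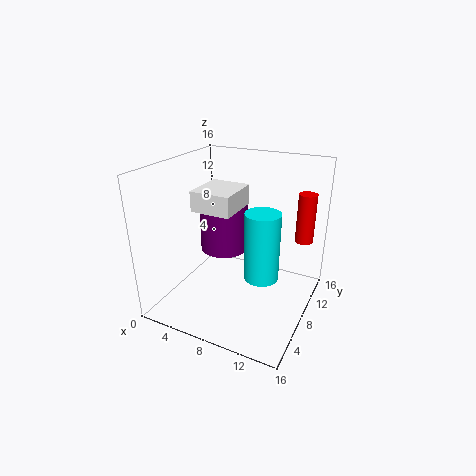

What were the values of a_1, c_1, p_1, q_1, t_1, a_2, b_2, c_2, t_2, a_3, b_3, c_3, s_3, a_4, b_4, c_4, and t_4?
a_1 = 5.5, c_1 = 12.5, p_1 = 4, q_1 = 4.5, t_1 = 2, a_2 = 10.5, b_2 = 9, c_2 = 3, t_2 = 8, a_3 = 4, b_3 = 12, c_3 = 4, s_3 = 3, a_4 = 14.5, b_4 = 11.5, c_4 = 7.5, t_4 = 5.5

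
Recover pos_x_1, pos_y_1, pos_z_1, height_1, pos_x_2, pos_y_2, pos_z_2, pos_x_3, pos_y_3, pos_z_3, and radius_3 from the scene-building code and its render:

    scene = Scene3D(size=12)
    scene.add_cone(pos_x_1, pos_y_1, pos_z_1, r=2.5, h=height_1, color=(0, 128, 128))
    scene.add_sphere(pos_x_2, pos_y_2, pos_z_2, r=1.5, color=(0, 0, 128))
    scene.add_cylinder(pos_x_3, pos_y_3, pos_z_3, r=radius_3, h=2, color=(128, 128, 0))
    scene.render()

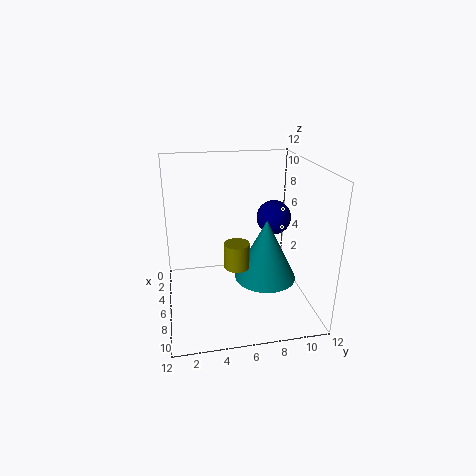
pos_x_1 = 7.5; pos_y_1 = 8; pos_z_1 = 3; height_1 = 5; pos_x_2 = 4.5; pos_y_2 = 9.5; pos_z_2 = 7; pos_x_3 = 8; pos_y_3 = 5.5; pos_z_3 = 4.5; radius_3 = 1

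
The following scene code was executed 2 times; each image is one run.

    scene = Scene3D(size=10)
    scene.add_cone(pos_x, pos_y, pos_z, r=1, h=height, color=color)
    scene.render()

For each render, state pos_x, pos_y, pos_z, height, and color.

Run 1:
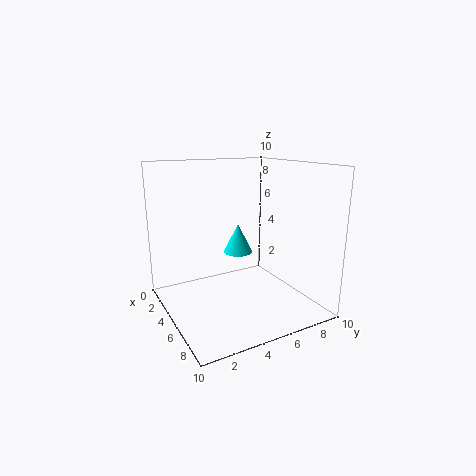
pos_x = 5; pos_y = 5; pos_z = 4; height = 2; color = 'cyan'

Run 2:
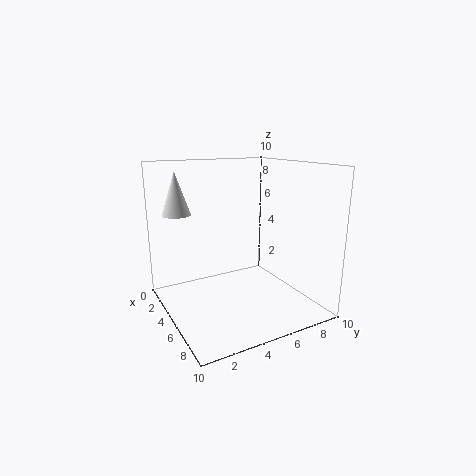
pos_x = 2.5; pos_y = 1.5; pos_z = 6.5; height = 3; color = 'white'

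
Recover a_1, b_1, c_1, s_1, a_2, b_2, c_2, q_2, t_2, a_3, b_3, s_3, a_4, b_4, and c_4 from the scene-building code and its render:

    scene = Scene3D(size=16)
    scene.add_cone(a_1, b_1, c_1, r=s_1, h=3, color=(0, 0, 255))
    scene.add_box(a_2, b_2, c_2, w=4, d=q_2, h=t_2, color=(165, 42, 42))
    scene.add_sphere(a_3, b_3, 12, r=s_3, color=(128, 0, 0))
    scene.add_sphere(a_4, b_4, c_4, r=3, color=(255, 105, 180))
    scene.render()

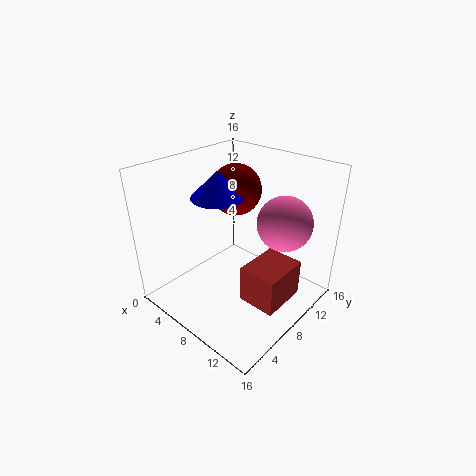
a_1 = 5, b_1 = 8, c_1 = 12, s_1 = 3, a_2 = 11, b_2 = 5, c_2 = 3, q_2 = 5, t_2 = 4, a_3 = 5, b_3 = 11, s_3 = 3, a_4 = 12, b_4 = 11, c_4 = 10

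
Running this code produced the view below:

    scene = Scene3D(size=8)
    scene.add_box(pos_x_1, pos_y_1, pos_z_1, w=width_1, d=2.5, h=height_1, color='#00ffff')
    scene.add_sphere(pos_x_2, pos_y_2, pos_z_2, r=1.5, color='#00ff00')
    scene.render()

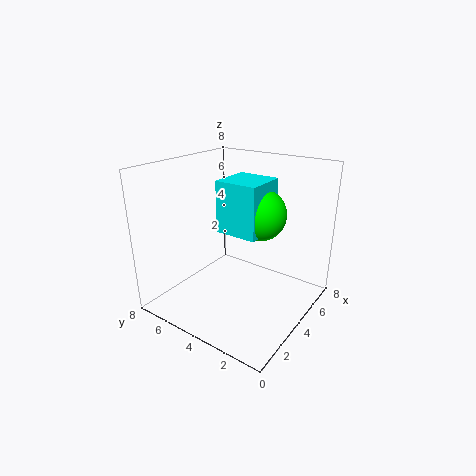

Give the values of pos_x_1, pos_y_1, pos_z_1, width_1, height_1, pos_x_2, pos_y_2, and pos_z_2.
pos_x_1 = 4
pos_y_1 = 3
pos_z_1 = 4
width_1 = 2.5
height_1 = 3
pos_x_2 = 5.5
pos_y_2 = 3.5
pos_z_2 = 5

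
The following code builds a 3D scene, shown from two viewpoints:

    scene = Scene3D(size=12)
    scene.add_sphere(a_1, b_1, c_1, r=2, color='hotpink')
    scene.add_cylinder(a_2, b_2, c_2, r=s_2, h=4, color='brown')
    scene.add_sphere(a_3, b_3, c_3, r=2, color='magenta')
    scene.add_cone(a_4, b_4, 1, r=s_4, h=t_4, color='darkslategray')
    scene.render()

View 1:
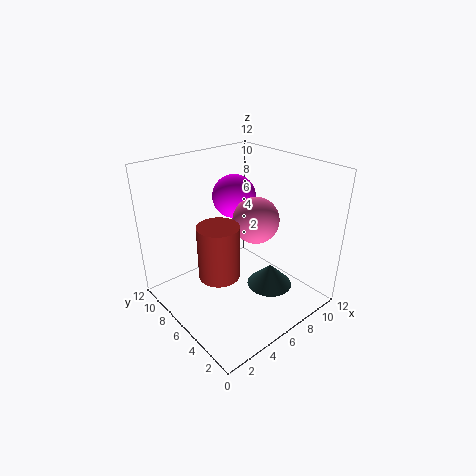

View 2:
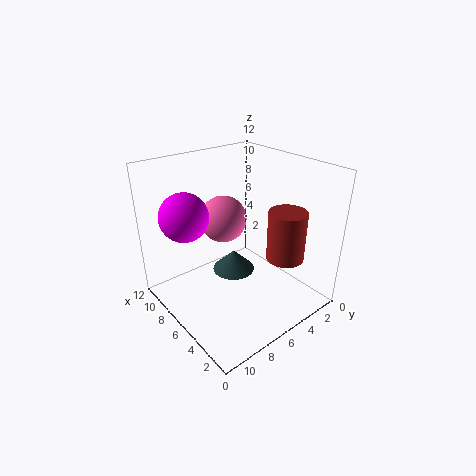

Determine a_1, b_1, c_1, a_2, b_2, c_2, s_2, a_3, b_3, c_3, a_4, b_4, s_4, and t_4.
a_1 = 8, b_1 = 6, c_1 = 7, a_2 = 2.5, b_2 = 4, c_2 = 5, s_2 = 1.5, a_3 = 8.5, b_3 = 9.5, c_3 = 8, a_4 = 8.5, b_4 = 4.5, s_4 = 2, t_4 = 2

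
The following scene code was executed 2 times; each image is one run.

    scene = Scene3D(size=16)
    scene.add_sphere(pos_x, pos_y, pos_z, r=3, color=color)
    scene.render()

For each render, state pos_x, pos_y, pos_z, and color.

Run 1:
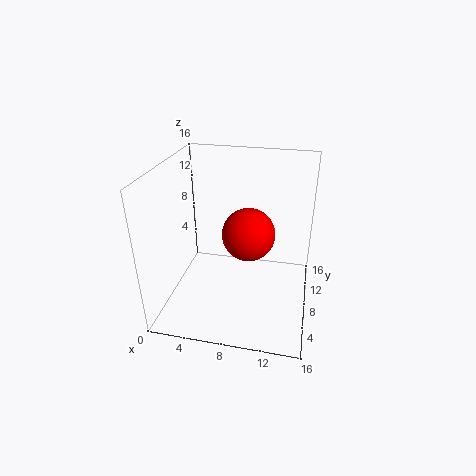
pos_x = 9
pos_y = 9
pos_z = 8
color = 'red'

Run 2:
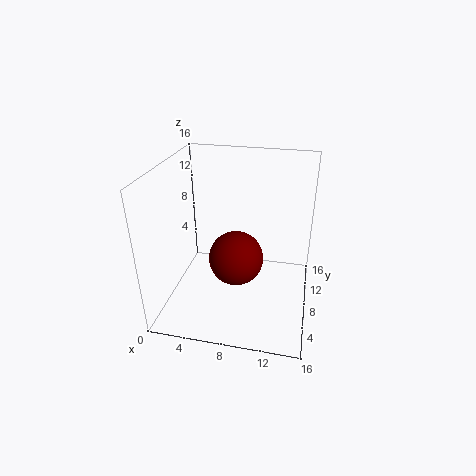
pos_x = 8
pos_y = 7
pos_z = 6
color = 'maroon'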